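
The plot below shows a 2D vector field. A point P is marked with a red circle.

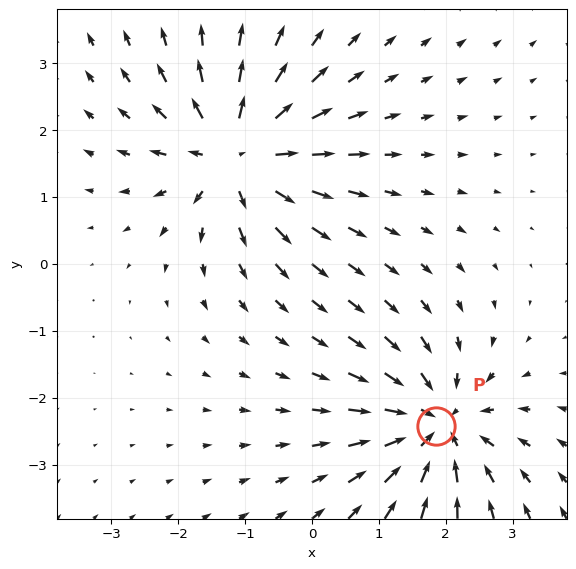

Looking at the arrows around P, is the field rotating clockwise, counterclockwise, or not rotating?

not rotating

Near P at (1.9, -2.4) the arrows show no circulation. The curl there is ≈0.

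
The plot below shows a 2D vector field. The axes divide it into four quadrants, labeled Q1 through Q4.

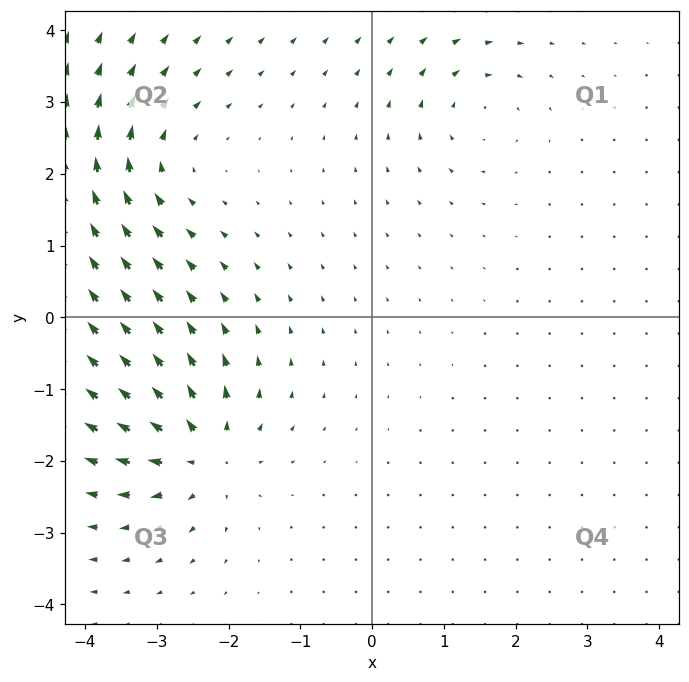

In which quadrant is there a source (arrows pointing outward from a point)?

The source sits at approximately (-2.4, -1.9), which lies in quadrant Q3. The divergence there is about +6, positive as expected for a source.

Q3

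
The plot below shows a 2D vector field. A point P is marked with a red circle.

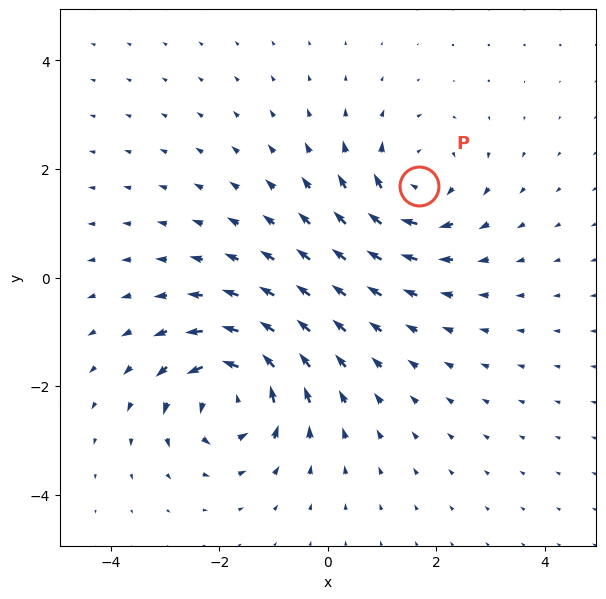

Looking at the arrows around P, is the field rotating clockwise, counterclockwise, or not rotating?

Near P at (1.7, 1.7) the arrows circulate clockwise. The curl (z-component) there is about -4; negative curl means clockwise rotation.

clockwise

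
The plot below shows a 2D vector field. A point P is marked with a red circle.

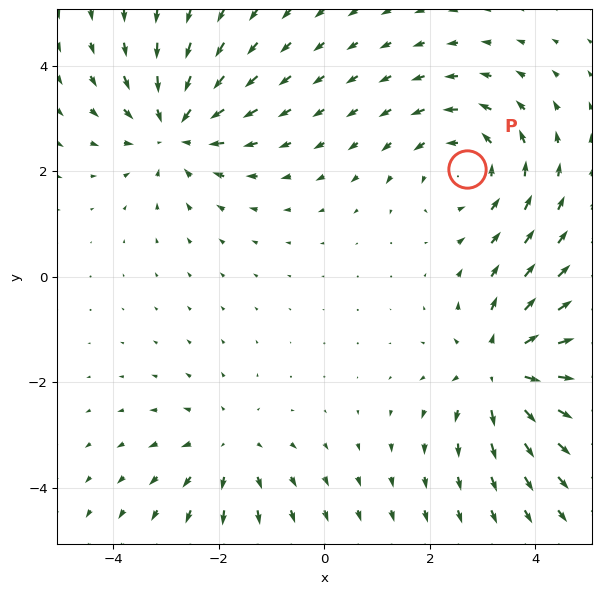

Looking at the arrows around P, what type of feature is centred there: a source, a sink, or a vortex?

vortex

At P (2.7, 2.0) the arrows circulate counterclockwise. Divergence ≈0, curl about +3 — near-zero divergence with nonzero curl is a vortex.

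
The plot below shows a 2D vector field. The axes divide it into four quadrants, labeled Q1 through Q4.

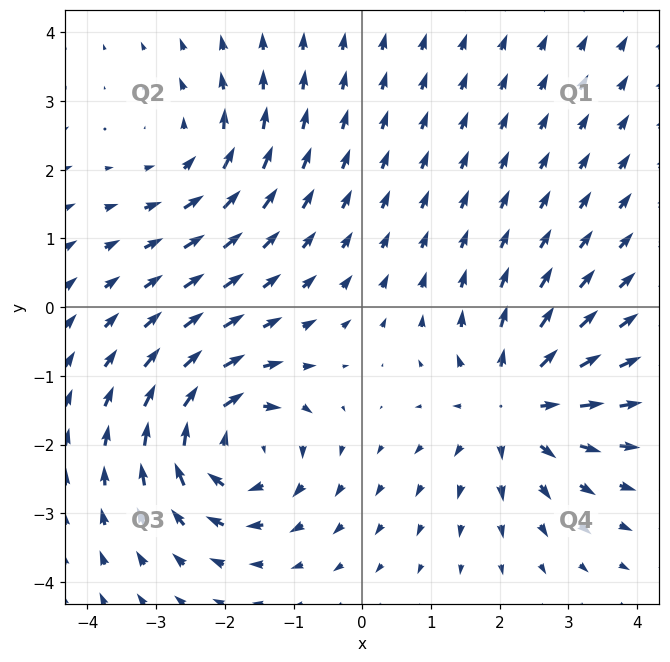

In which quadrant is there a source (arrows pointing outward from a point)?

Q4

The source sits at approximately (2.2, -1.4), which lies in quadrant Q4. The divergence there is about +5, positive as expected for a source.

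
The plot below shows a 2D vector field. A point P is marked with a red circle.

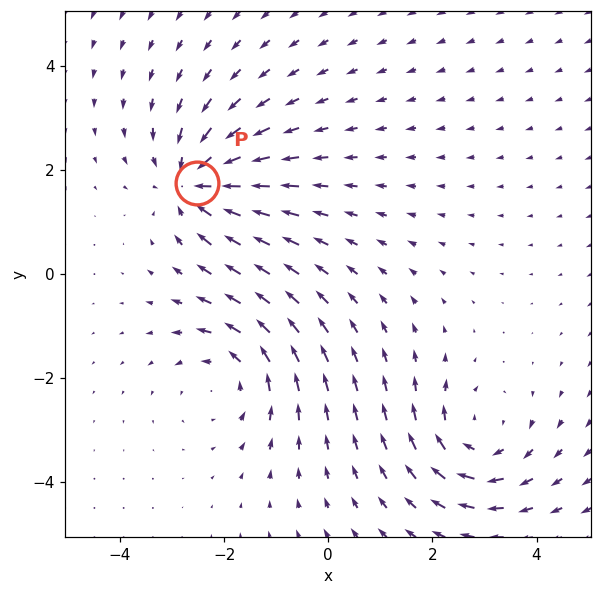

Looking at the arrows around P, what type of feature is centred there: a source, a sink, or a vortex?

sink

At P (-2.5, 1.8) the arrows converge inward. Divergence about -6, curl ≈0 — negative divergence with near-zero curl is a sink.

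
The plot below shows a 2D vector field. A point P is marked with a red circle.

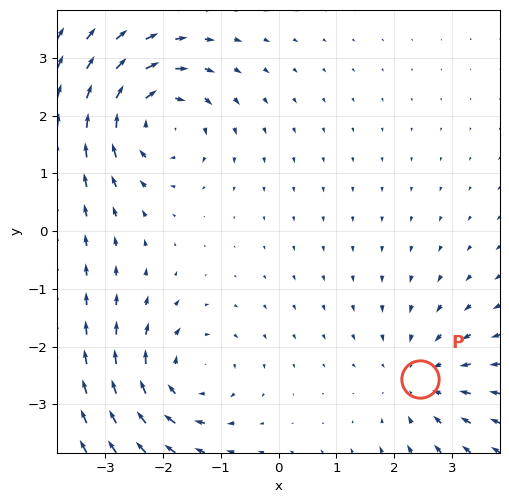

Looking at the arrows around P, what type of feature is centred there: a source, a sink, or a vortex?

At P (2.4, -2.6) the arrows converge inward. Divergence about -3, curl ≈0 — negative divergence with near-zero curl is a sink.

sink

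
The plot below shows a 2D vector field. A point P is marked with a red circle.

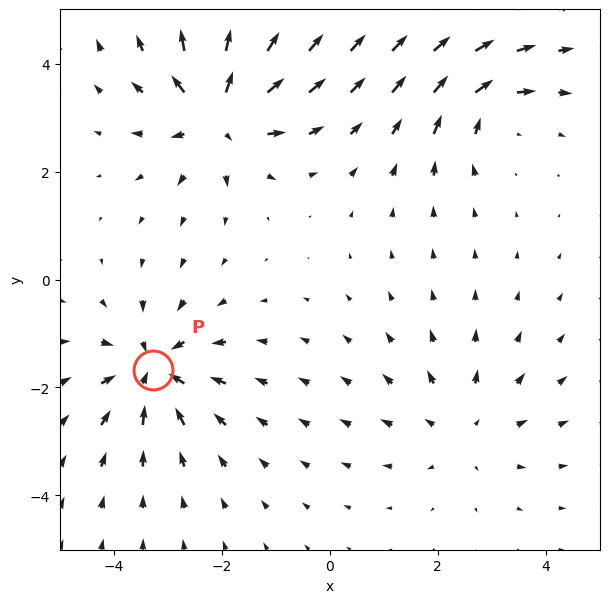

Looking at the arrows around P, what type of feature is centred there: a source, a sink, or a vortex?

sink

At P (-3.3, -1.7) the arrows converge inward. Divergence about -5, curl ≈0 — negative divergence with near-zero curl is a sink.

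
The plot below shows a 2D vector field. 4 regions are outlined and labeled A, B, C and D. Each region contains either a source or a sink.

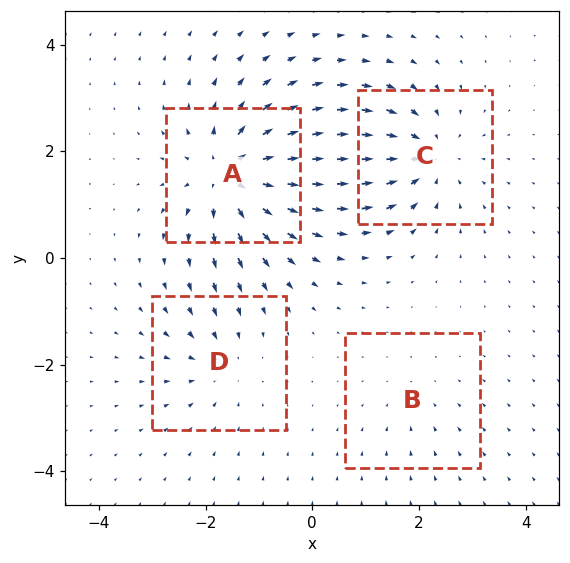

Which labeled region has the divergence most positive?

A

Divergence at each region's feature centre — A: about +7, B: about -2, C: about -5, D: about -4. Region A is most positive.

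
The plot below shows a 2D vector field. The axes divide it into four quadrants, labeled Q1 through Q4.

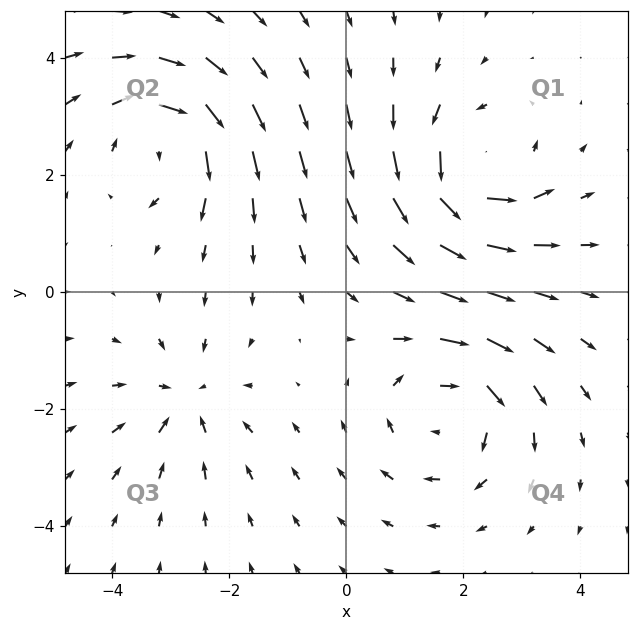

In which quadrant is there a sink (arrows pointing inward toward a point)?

Q3

The sink sits at approximately (-2.8, -1.8), which lies in quadrant Q3. The divergence there is about -4, negative as expected for a sink.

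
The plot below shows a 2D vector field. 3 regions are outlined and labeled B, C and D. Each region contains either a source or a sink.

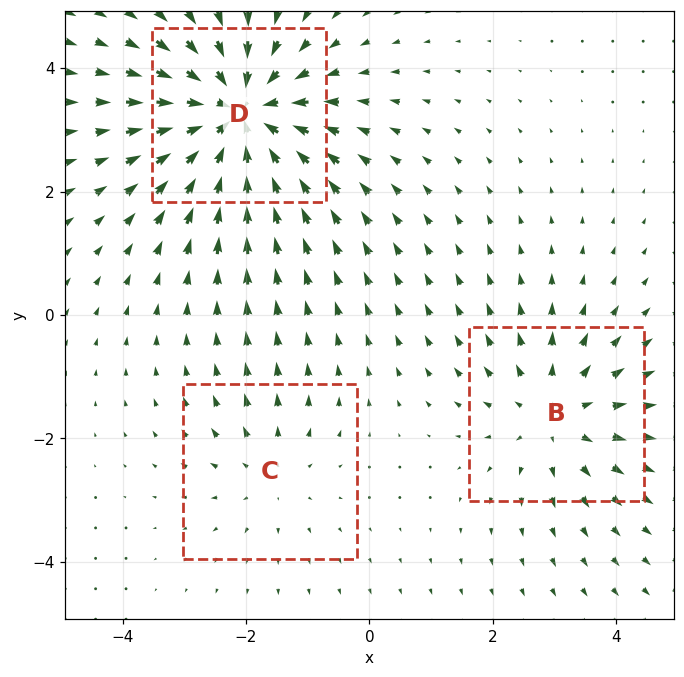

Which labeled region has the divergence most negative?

D

Divergence at each region's feature centre — B: about +3, C: about +2, D: about -5. Region D is most negative.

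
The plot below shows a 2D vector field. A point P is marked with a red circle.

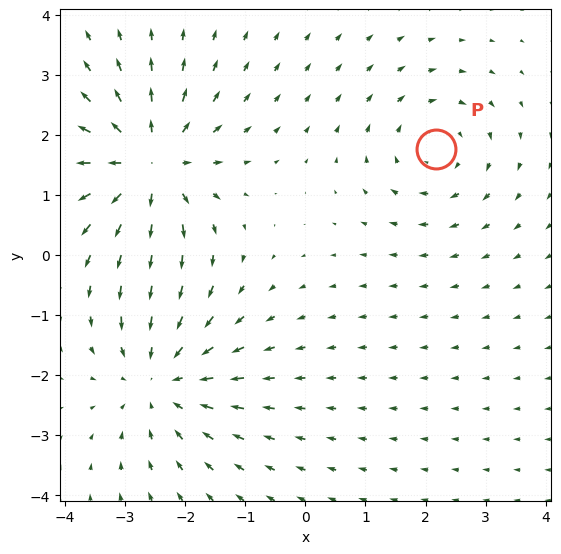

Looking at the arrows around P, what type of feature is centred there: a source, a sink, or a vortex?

vortex

At P (2.2, 1.8) the arrows circulate clockwise. Divergence ≈0, curl about -3 — near-zero divergence with nonzero curl is a vortex.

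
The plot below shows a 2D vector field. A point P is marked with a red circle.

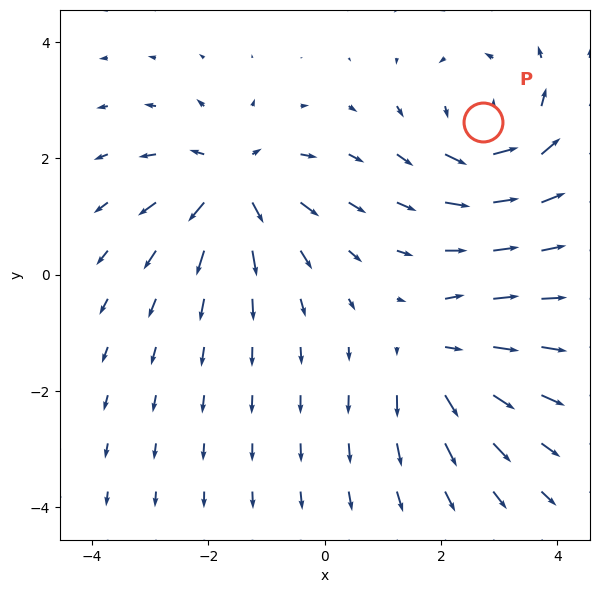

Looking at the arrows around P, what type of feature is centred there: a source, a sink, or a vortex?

vortex

At P (2.7, 2.6) the arrows circulate counterclockwise. Divergence ≈0, curl about +5 — near-zero divergence with nonzero curl is a vortex.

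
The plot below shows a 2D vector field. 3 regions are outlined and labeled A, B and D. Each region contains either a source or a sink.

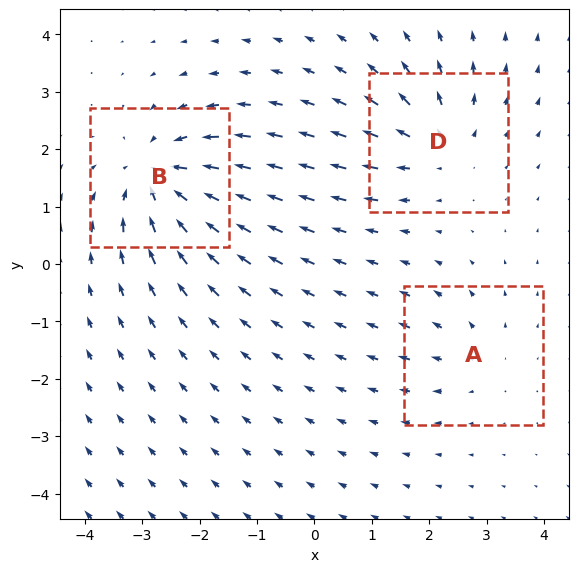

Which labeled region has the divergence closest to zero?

A

Divergence at each region's feature centre — A: about +2, B: about -5, D: about +4. Region A is closest to zero.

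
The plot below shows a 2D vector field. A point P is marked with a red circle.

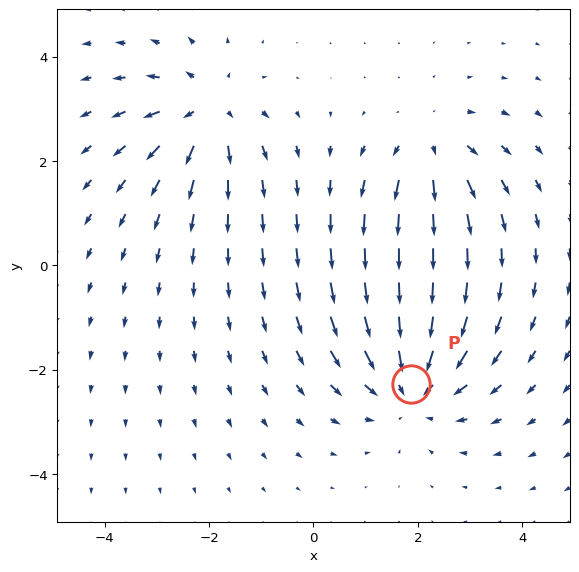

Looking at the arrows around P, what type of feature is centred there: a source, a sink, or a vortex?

sink

At P (1.9, -2.3) the arrows converge inward. Divergence about -4, curl ≈0 — negative divergence with near-zero curl is a sink.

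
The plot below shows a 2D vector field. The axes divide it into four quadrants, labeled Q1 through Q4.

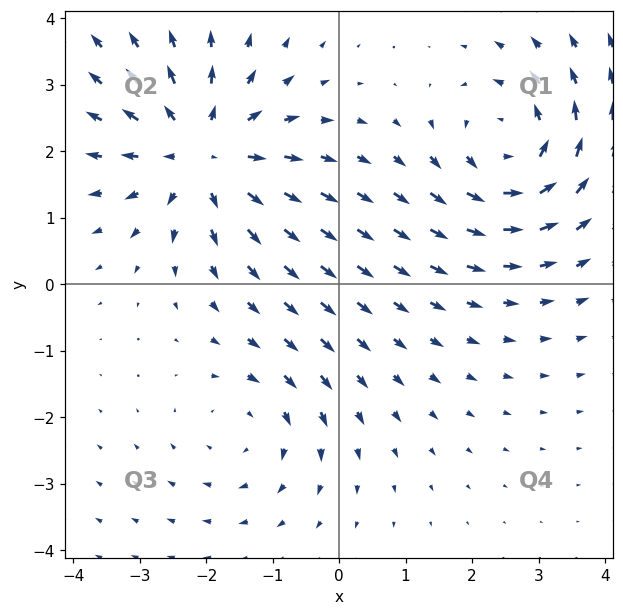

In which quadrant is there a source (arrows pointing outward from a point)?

Q2

The source sits at approximately (-2.1, 2.0), which lies in quadrant Q2. The divergence there is about +5, positive as expected for a source.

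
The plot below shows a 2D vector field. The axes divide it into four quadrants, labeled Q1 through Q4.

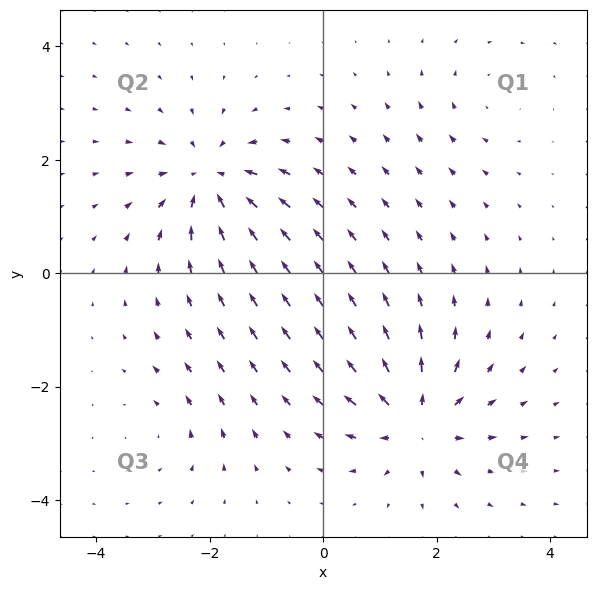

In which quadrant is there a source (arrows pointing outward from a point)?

Q4

The source sits at approximately (1.6, -2.6), which lies in quadrant Q4. The divergence there is about +6, positive as expected for a source.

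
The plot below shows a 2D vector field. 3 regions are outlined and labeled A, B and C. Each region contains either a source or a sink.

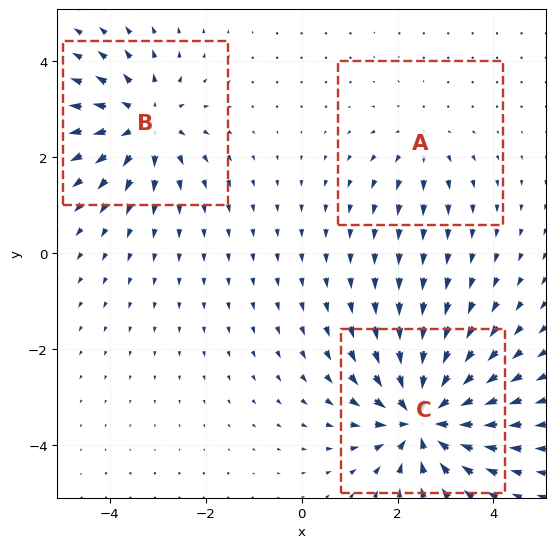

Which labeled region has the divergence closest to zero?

A

Divergence at each region's feature centre — A: about +2, B: about +4, C: about -5. Region A is closest to zero.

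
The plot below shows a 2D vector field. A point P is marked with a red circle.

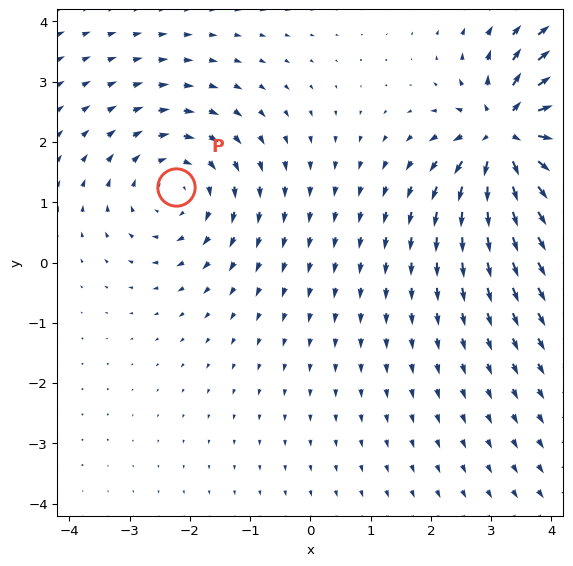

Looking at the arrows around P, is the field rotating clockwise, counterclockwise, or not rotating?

Near P at (-2.2, 1.2) the arrows circulate clockwise. The curl (z-component) there is about -3; negative curl means clockwise rotation.

clockwise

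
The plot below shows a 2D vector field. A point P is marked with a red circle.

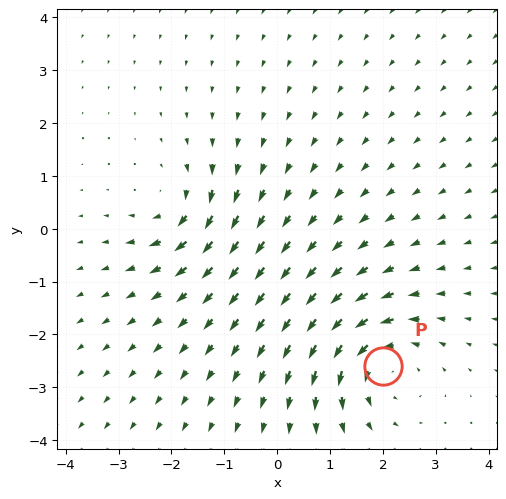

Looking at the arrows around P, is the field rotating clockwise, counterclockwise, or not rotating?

counterclockwise

Near P at (2.0, -2.6) the arrows circulate counterclockwise. The curl (z-component) there is about +5; positive curl means counterclockwise rotation.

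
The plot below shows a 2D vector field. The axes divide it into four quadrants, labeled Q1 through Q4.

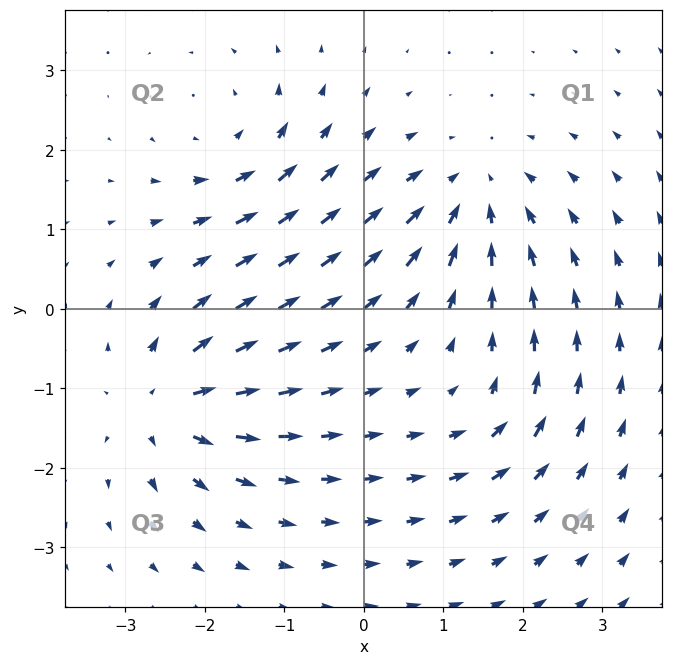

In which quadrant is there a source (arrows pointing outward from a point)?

Q3

The source sits at approximately (-2.5, -1.2), which lies in quadrant Q3. The divergence there is about +7, positive as expected for a source.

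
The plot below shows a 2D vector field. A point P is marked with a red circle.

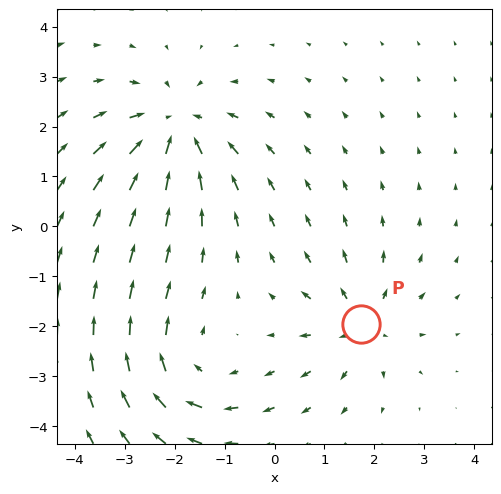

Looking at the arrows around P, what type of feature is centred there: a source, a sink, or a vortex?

At P (1.7, -2.0) the arrows spread outward. Divergence about +4, curl ≈0 — positive divergence with near-zero curl is a source.

source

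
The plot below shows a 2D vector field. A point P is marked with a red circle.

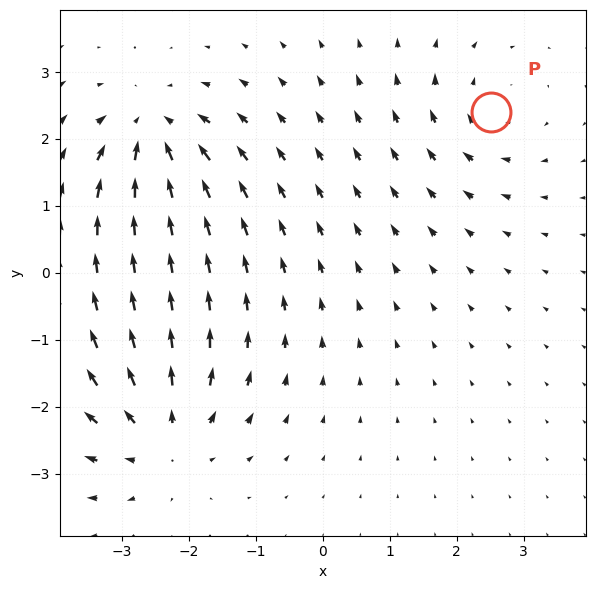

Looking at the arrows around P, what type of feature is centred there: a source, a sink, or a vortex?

At P (2.5, 2.4) the arrows circulate clockwise. Divergence ≈0, curl about -2 — near-zero divergence with nonzero curl is a vortex.

vortex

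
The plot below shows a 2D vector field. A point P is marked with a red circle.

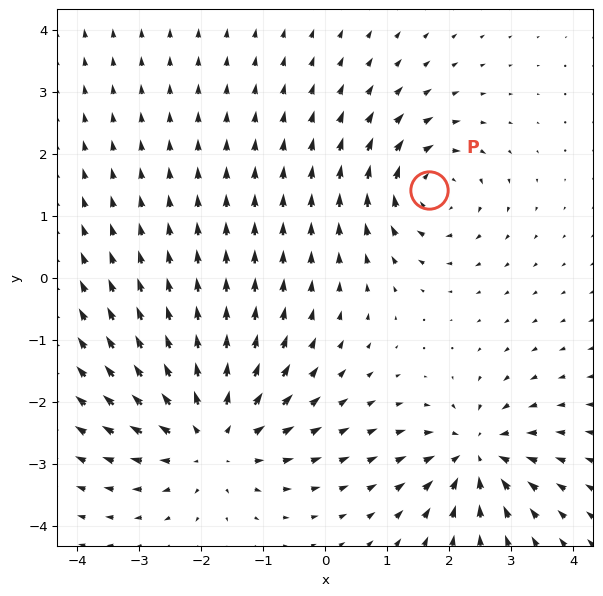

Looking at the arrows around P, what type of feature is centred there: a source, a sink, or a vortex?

vortex

At P (1.7, 1.4) the arrows circulate clockwise. Divergence ≈0, curl about -4 — near-zero divergence with nonzero curl is a vortex.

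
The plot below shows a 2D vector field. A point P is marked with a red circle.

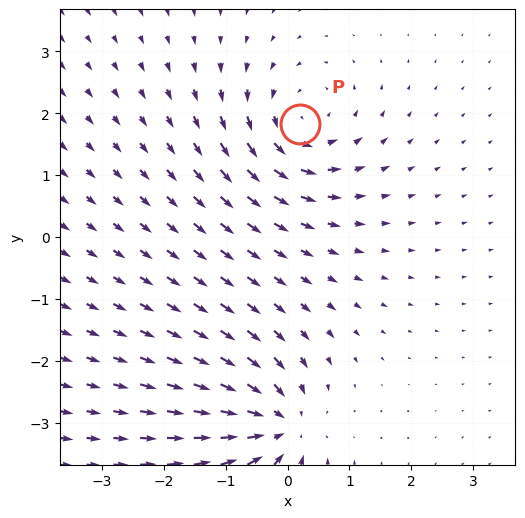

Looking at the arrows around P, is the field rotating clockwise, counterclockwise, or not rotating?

counterclockwise

Near P at (0.2, 1.8) the arrows circulate counterclockwise. The curl (z-component) there is about +5; positive curl means counterclockwise rotation.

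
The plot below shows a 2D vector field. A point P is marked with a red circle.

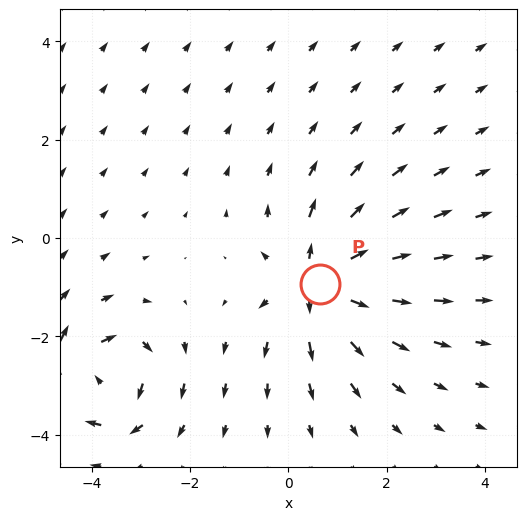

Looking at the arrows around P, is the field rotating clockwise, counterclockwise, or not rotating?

not rotating

Near P at (0.6, -0.9) the arrows show no circulation. The curl there is ≈0.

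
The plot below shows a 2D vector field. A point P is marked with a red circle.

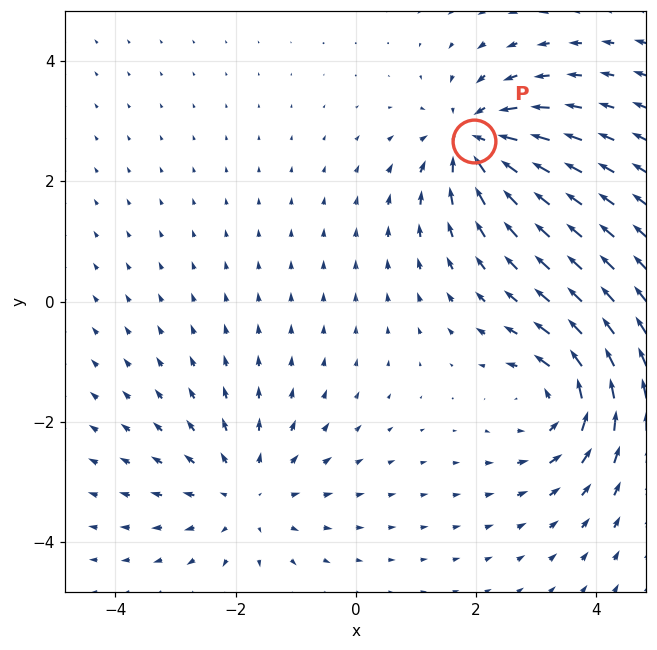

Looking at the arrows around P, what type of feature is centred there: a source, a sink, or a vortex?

At P (2.0, 2.7) the arrows converge inward. Divergence about -4, curl ≈0 — negative divergence with near-zero curl is a sink.

sink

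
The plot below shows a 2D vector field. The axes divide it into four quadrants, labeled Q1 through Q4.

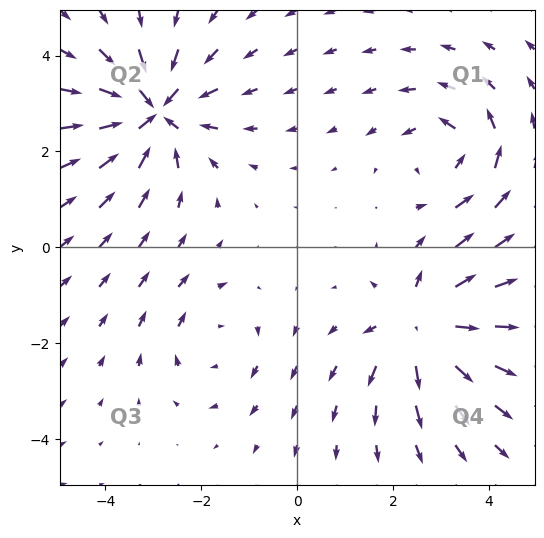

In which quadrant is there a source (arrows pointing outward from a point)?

The source sits at approximately (2.6, -1.7), which lies in quadrant Q4. The divergence there is about +4, positive as expected for a source.

Q4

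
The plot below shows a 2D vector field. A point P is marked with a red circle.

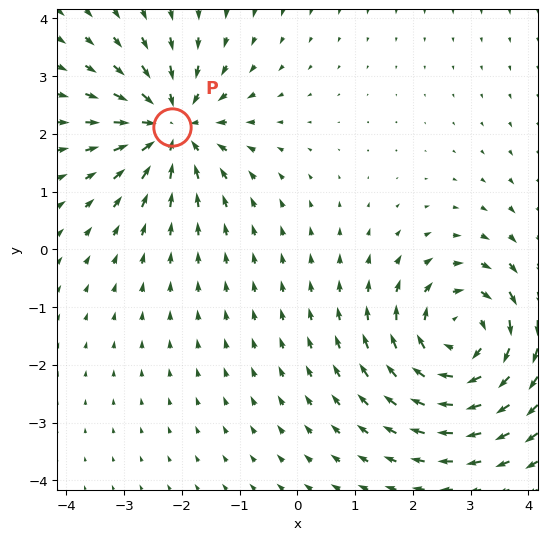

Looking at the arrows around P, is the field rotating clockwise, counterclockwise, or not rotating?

Near P at (-2.2, 2.1) the arrows show no circulation. The curl there is ≈0.

not rotating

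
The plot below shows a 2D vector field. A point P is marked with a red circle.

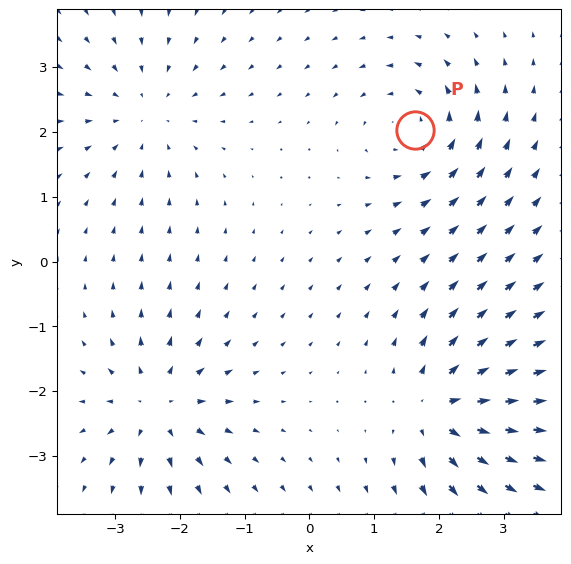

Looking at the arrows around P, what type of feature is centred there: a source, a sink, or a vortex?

At P (1.6, 2.0) the arrows circulate counterclockwise. Divergence ≈0, curl about +4 — near-zero divergence with nonzero curl is a vortex.

vortex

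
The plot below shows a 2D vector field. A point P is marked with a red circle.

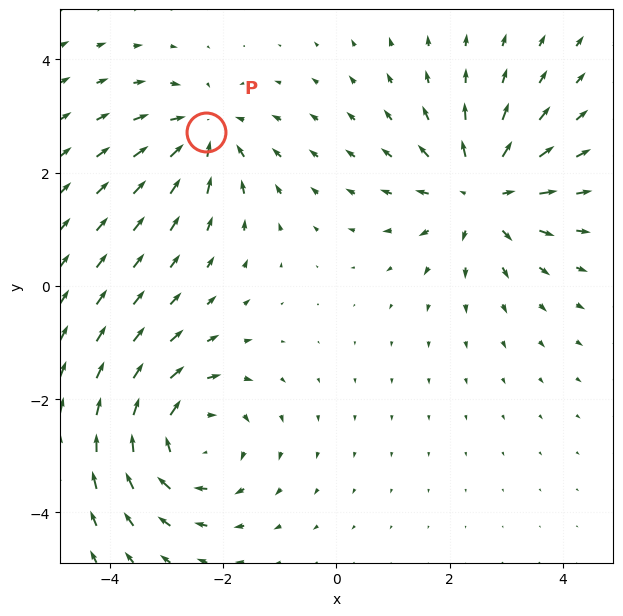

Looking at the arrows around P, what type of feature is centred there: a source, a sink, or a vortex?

sink

At P (-2.3, 2.7) the arrows converge inward. Divergence about -4, curl ≈0 — negative divergence with near-zero curl is a sink.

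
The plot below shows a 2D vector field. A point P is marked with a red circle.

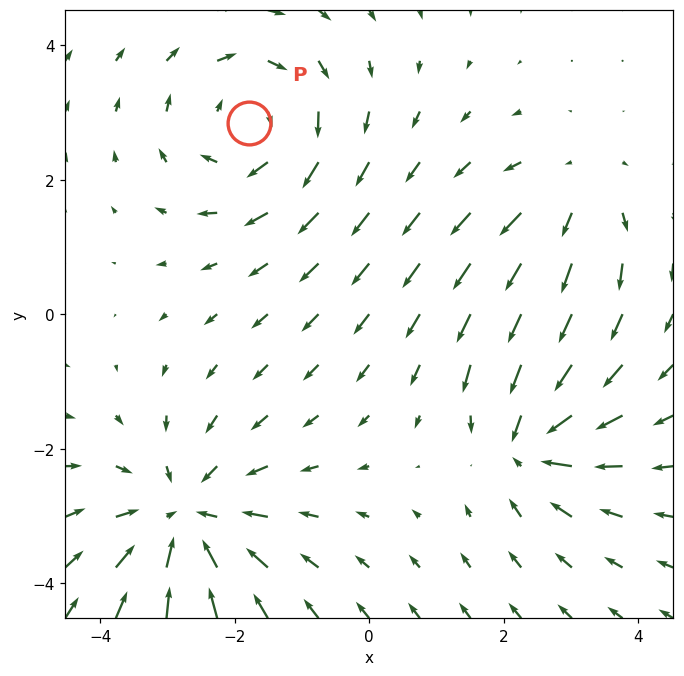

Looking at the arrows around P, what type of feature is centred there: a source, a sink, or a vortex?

vortex

At P (-1.8, 2.8) the arrows circulate clockwise. Divergence ≈0, curl about -4 — near-zero divergence with nonzero curl is a vortex.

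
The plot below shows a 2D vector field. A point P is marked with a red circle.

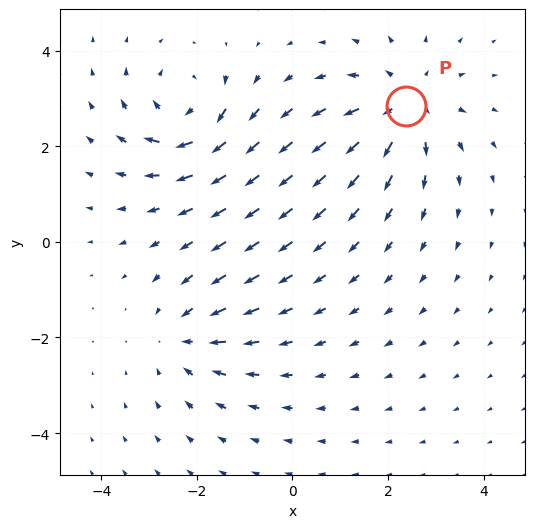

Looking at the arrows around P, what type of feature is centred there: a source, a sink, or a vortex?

At P (2.4, 2.8) the arrows spread outward. Divergence about +4, curl ≈0 — positive divergence with near-zero curl is a source.

source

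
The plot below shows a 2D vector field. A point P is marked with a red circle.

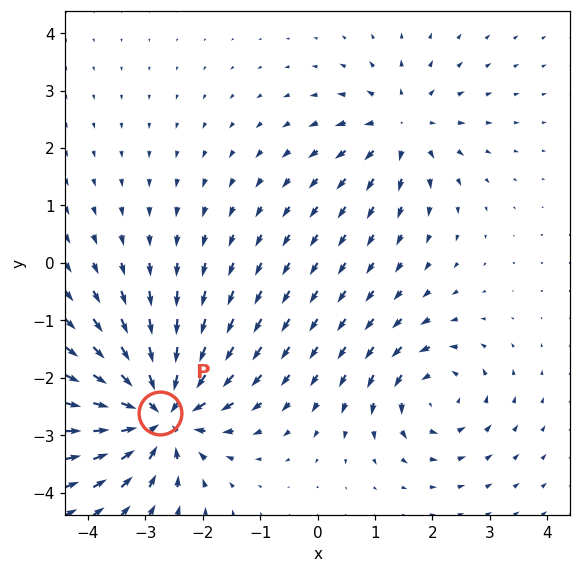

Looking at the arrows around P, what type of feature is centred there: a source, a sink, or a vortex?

sink

At P (-2.7, -2.6) the arrows converge inward. Divergence about -6, curl ≈0 — negative divergence with near-zero curl is a sink.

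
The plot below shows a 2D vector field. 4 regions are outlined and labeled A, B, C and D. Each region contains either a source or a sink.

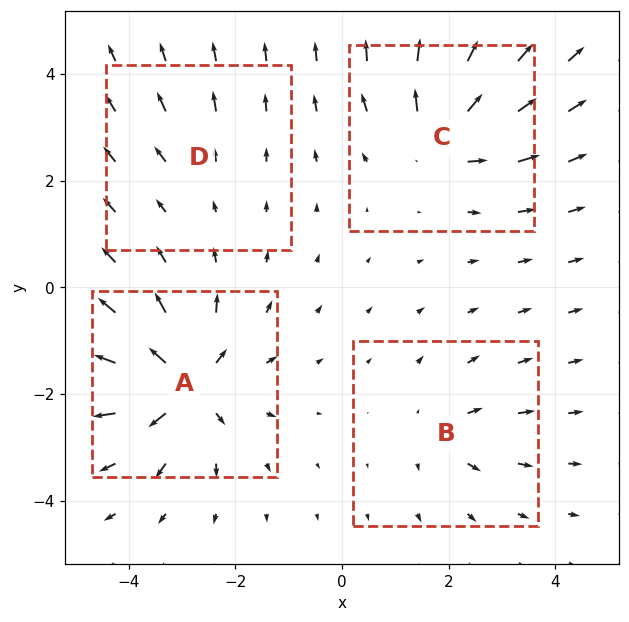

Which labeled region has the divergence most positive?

Divergence at each region's feature centre — A: about +9, B: about +4, C: about +6, D: about +2. Region A is most positive.

A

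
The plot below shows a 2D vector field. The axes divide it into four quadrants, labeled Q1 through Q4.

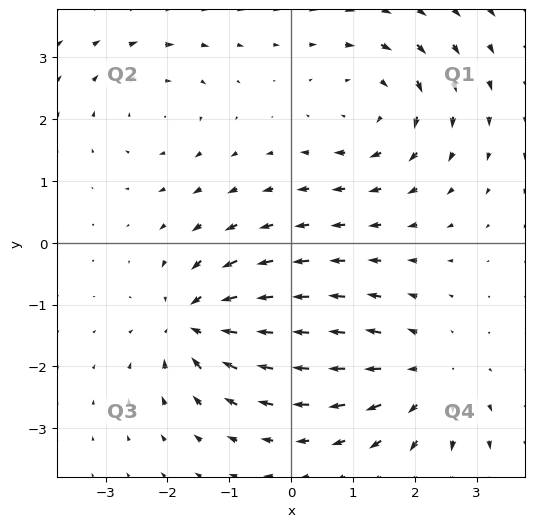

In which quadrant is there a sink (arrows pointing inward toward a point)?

The sink sits at approximately (-1.5, -1.3), which lies in quadrant Q3. The divergence there is about -6, negative as expected for a sink.

Q3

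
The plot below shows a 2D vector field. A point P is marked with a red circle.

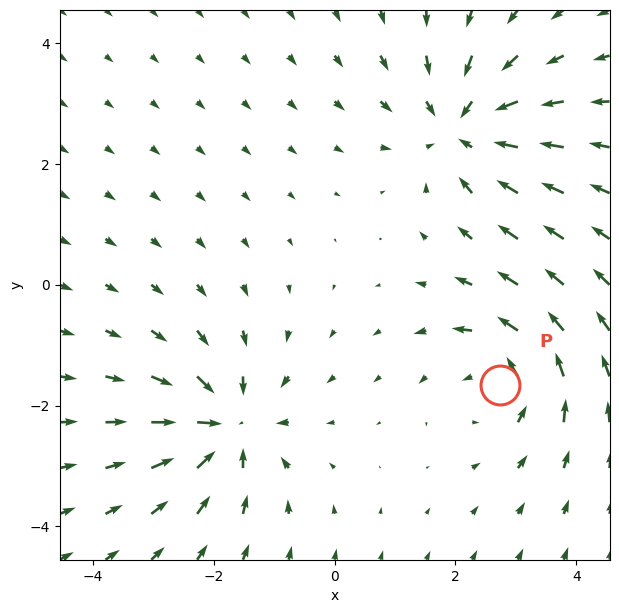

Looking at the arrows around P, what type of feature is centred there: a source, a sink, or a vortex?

At P (2.7, -1.7) the arrows circulate counterclockwise. Divergence ≈0, curl about +5 — near-zero divergence with nonzero curl is a vortex.

vortex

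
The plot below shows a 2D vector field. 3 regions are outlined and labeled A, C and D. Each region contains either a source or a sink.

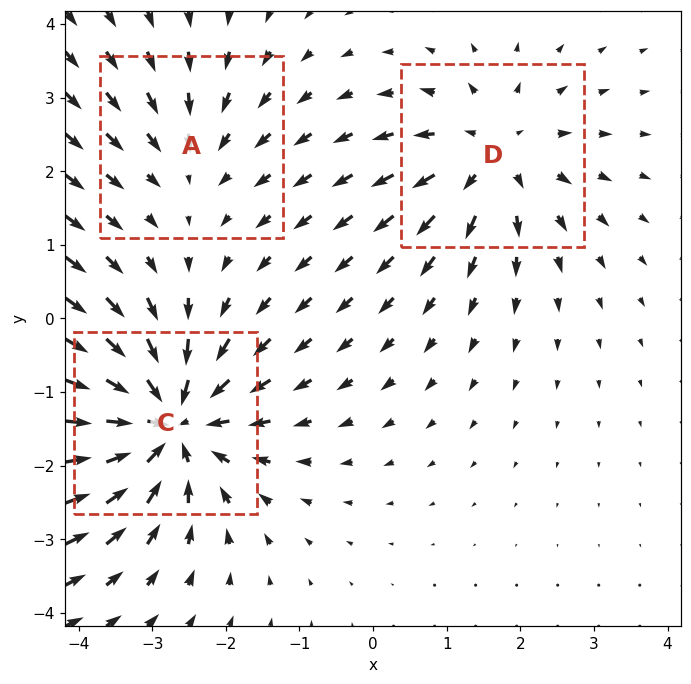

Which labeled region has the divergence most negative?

C

Divergence at each region's feature centre — A: about -2, C: about -6, D: about +4. Region C is most negative.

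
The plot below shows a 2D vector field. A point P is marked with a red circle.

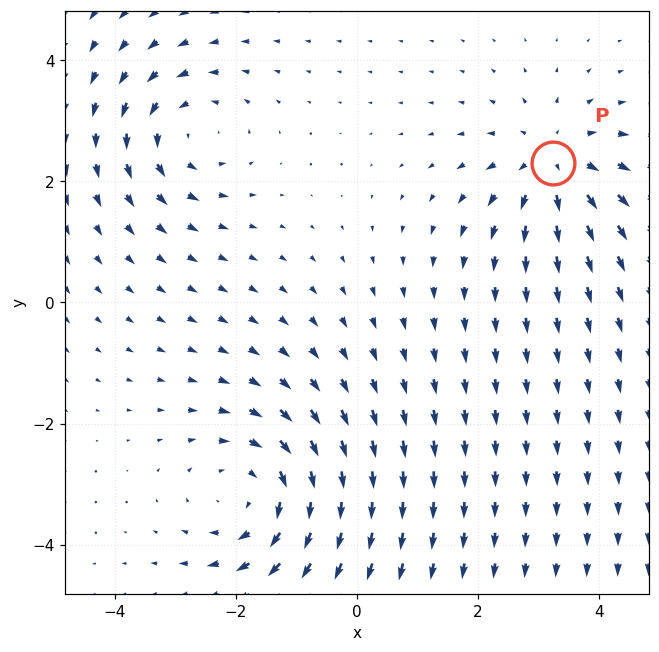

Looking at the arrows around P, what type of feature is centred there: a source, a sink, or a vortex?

At P (3.2, 2.3) the arrows spread outward. Divergence about +4, curl ≈0 — positive divergence with near-zero curl is a source.

source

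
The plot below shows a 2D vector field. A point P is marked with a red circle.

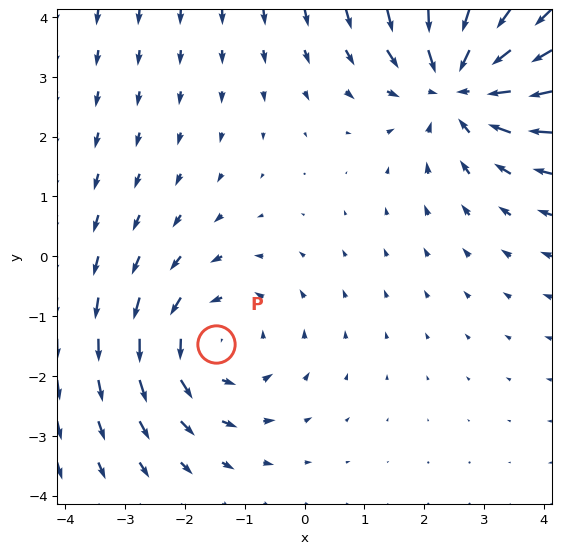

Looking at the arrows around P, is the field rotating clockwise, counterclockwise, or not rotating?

Near P at (-1.5, -1.5) the arrows circulate counterclockwise. The curl (z-component) there is about +3; positive curl means counterclockwise rotation.

counterclockwise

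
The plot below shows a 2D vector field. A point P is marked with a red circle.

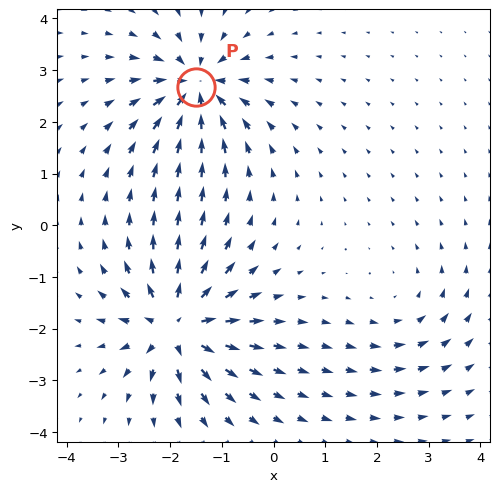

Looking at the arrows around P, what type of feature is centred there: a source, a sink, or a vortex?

At P (-1.5, 2.7) the arrows converge inward. Divergence about -6, curl ≈0 — negative divergence with near-zero curl is a sink.

sink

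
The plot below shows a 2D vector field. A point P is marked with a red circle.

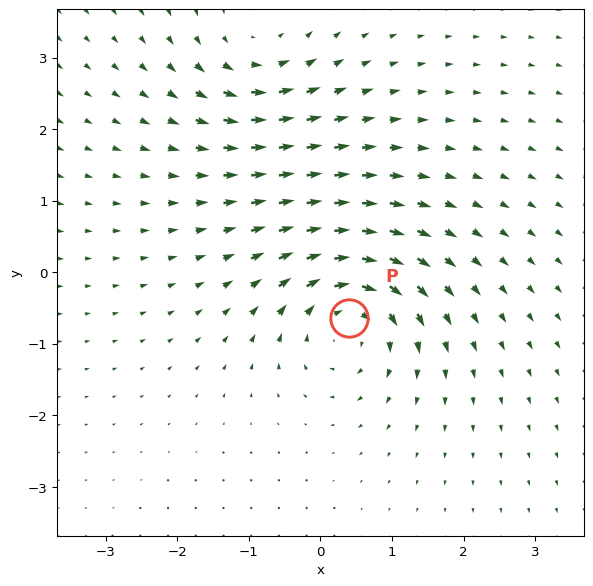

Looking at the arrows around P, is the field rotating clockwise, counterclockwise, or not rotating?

Near P at (0.4, -0.6) the arrows circulate clockwise. The curl (z-component) there is about -5; negative curl means clockwise rotation.

clockwise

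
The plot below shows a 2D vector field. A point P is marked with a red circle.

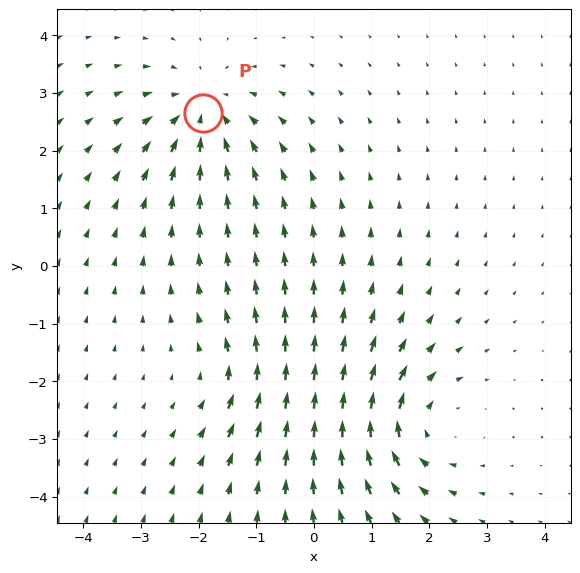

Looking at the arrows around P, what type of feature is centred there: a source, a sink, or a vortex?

sink

At P (-1.9, 2.7) the arrows converge inward. Divergence about -5, curl ≈0 — negative divergence with near-zero curl is a sink.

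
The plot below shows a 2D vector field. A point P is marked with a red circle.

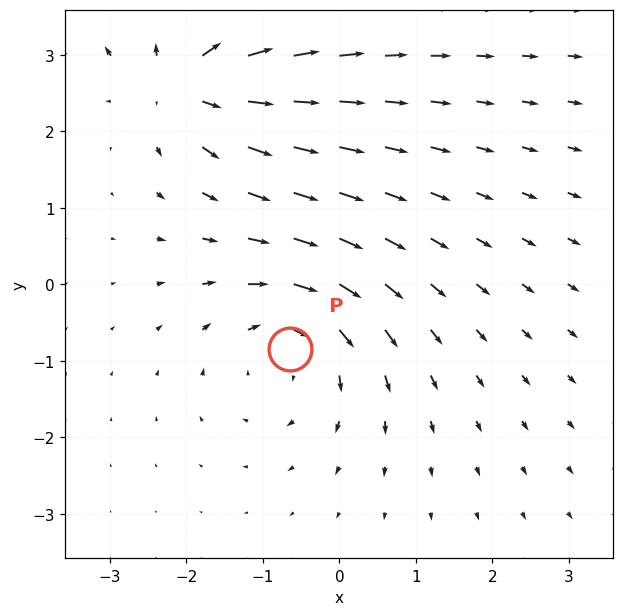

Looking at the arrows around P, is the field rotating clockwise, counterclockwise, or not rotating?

Near P at (-0.6, -0.9) the arrows circulate clockwise. The curl (z-component) there is about -4; negative curl means clockwise rotation.

clockwise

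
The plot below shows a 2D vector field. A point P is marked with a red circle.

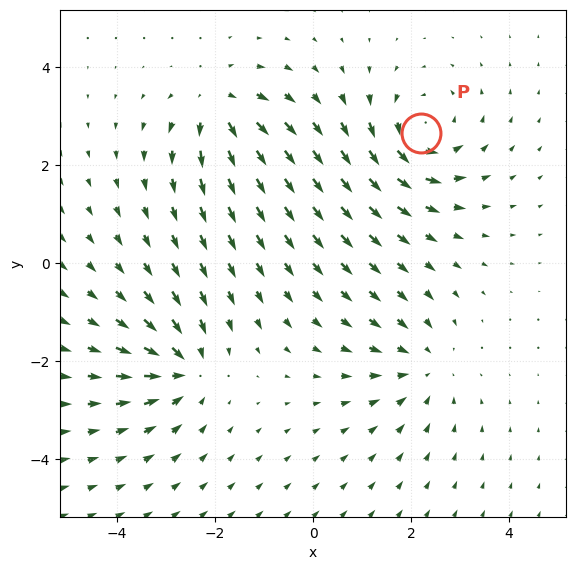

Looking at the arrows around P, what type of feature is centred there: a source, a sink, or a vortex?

At P (2.2, 2.7) the arrows circulate counterclockwise. Divergence ≈0, curl about +5 — near-zero divergence with nonzero curl is a vortex.

vortex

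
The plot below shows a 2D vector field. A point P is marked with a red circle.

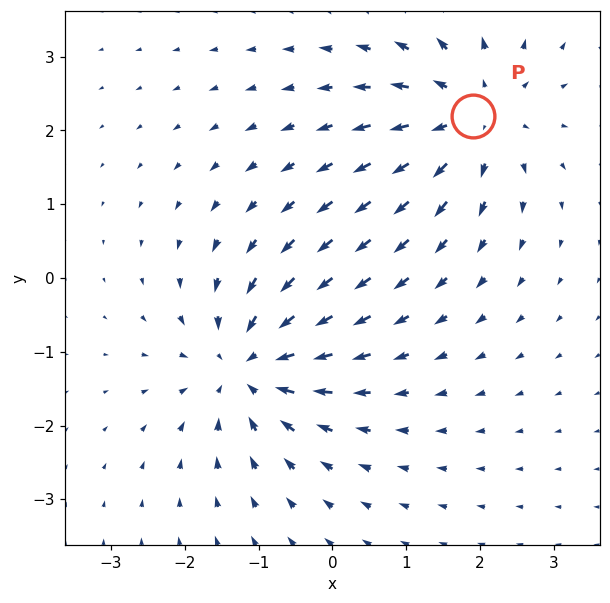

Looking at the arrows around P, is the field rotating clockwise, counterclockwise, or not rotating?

not rotating

Near P at (1.9, 2.2) the arrows show no circulation. The curl there is ≈0.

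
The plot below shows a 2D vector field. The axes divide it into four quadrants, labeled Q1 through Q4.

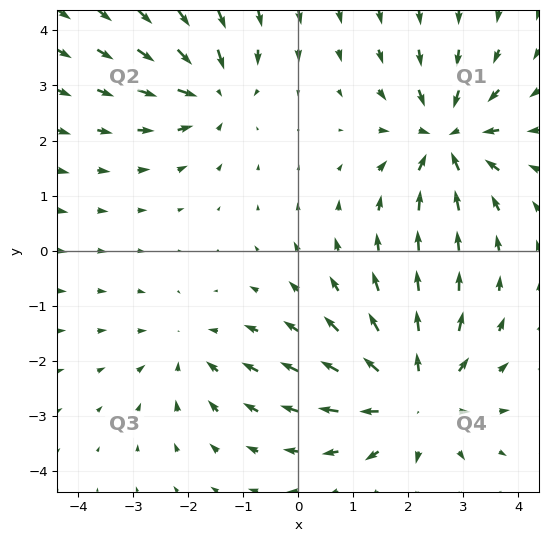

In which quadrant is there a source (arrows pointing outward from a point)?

The source sits at approximately (2.1, -2.7), which lies in quadrant Q4. The divergence there is about +4, positive as expected for a source.

Q4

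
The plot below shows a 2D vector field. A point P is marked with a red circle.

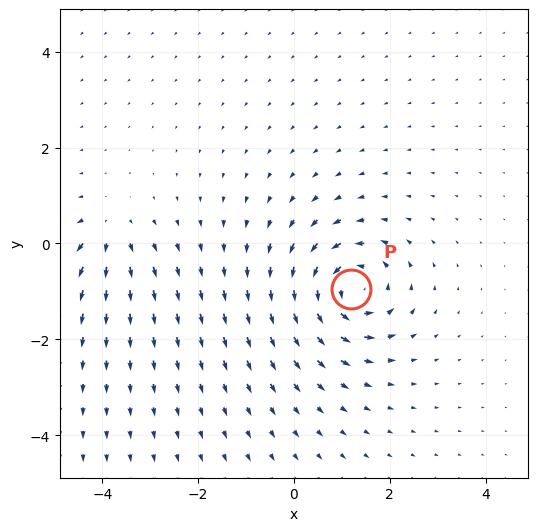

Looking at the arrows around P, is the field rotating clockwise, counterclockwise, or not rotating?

counterclockwise

Near P at (1.2, -1.0) the arrows circulate counterclockwise. The curl (z-component) there is about +7; positive curl means counterclockwise rotation.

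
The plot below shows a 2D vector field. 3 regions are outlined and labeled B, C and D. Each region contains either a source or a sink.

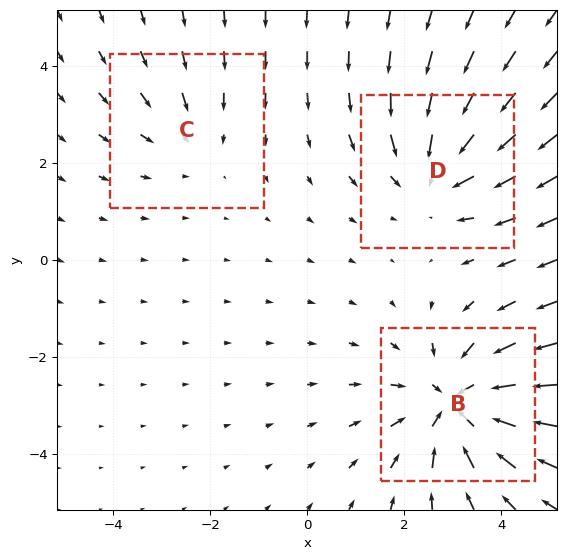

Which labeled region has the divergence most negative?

Divergence at each region's feature centre — B: about -4, C: about -2, D: about -3. Region B is most negative.

B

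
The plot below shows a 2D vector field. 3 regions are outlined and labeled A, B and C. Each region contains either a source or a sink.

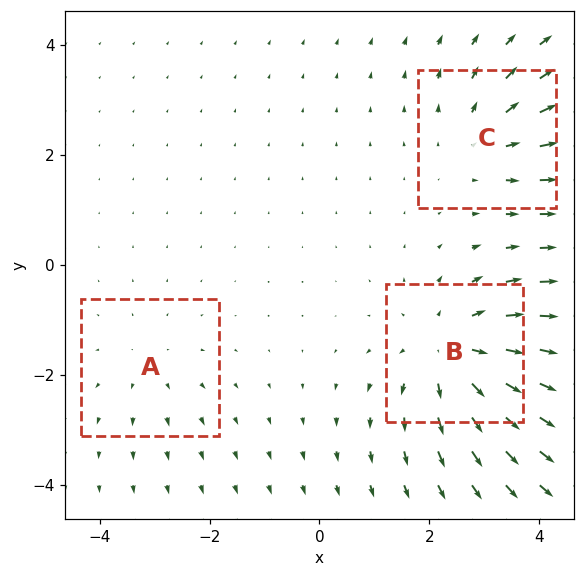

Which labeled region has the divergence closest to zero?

A

Divergence at each region's feature centre — A: about +2, B: about +4, C: about +3. Region A is closest to zero.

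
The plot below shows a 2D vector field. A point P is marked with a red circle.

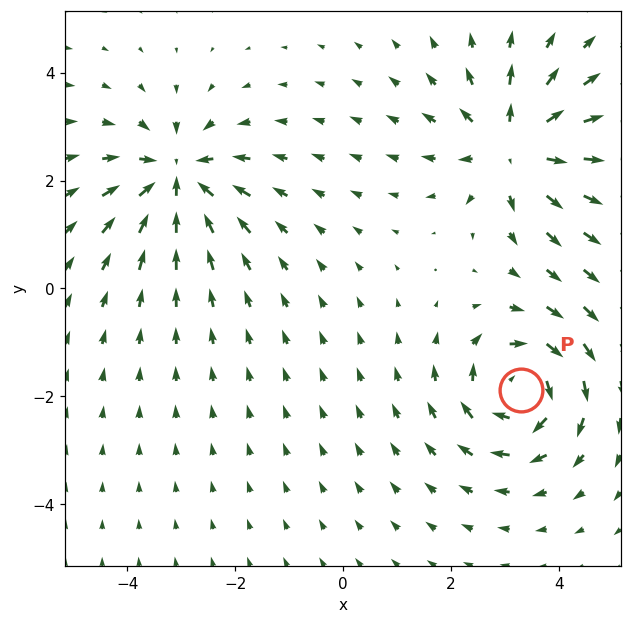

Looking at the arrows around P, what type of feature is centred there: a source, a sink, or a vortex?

vortex

At P (3.3, -1.9) the arrows circulate clockwise. Divergence ≈0, curl about -5 — near-zero divergence with nonzero curl is a vortex.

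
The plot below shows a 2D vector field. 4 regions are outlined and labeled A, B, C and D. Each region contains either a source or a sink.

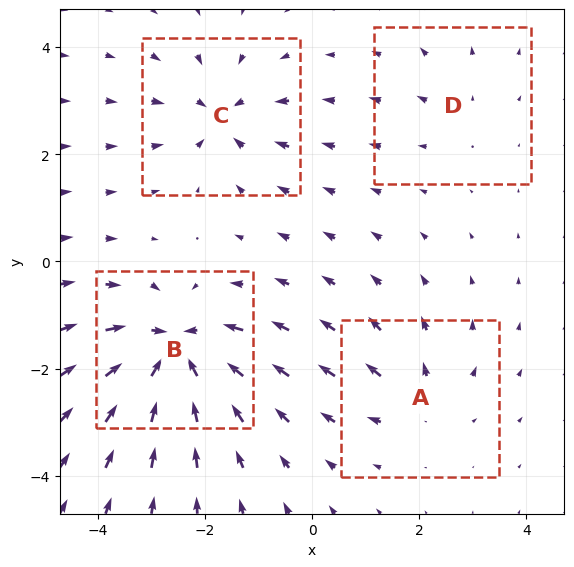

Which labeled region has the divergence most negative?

Divergence at each region's feature centre — A: about +4, B: about -9, C: about -5, D: about +2. Region B is most negative.

B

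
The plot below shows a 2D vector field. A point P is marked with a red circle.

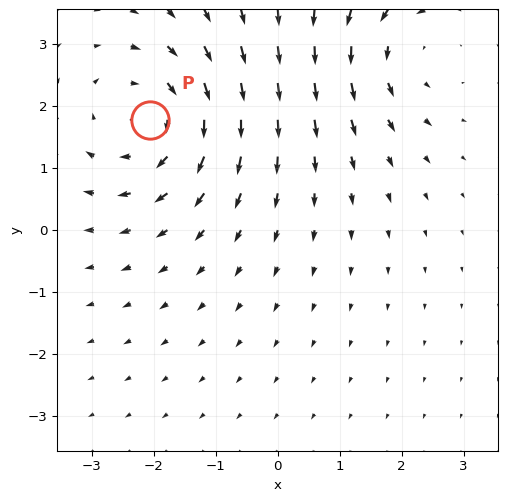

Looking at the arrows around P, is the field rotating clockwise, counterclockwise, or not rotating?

Near P at (-2.1, 1.8) the arrows circulate clockwise. The curl (z-component) there is about -4; negative curl means clockwise rotation.

clockwise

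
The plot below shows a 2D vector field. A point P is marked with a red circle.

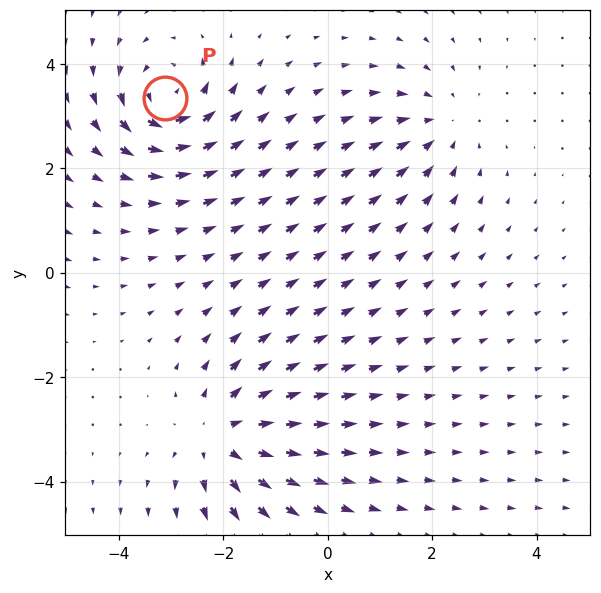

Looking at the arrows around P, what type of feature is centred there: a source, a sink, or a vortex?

vortex

At P (-3.1, 3.3) the arrows circulate counterclockwise. Divergence ≈0, curl about +5 — near-zero divergence with nonzero curl is a vortex.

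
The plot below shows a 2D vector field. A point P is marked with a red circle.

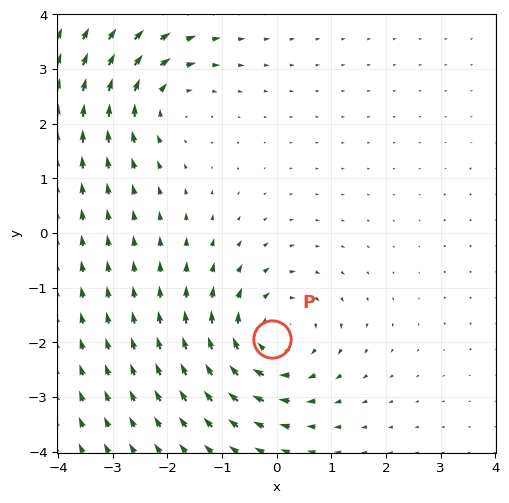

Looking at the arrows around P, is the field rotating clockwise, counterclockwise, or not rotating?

Near P at (-0.1, -1.9) the arrows circulate clockwise. The curl (z-component) there is about -4; negative curl means clockwise rotation.

clockwise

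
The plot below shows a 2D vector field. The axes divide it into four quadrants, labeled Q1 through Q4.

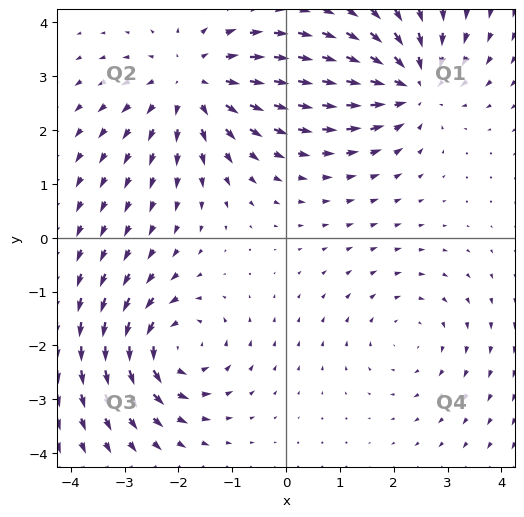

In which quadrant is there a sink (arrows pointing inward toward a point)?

Q1

The sink sits at approximately (2.3, 2.8), which lies in quadrant Q1. The divergence there is about -5, negative as expected for a sink.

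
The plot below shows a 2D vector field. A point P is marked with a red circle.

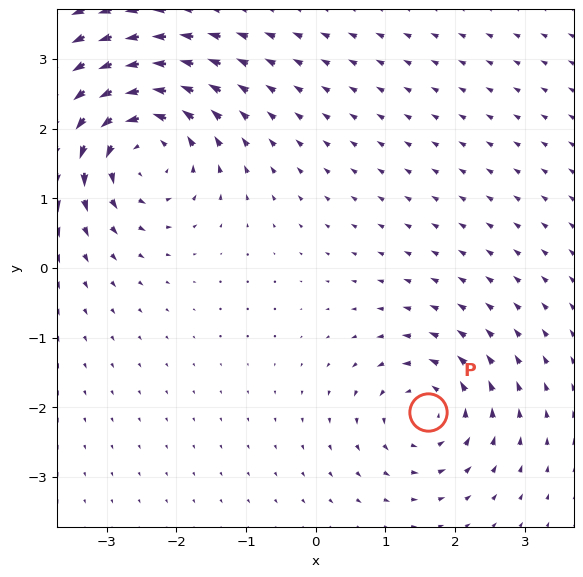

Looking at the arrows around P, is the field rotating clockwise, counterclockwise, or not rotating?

Near P at (1.6, -2.1) the arrows circulate counterclockwise. The curl (z-component) there is about +4; positive curl means counterclockwise rotation.

counterclockwise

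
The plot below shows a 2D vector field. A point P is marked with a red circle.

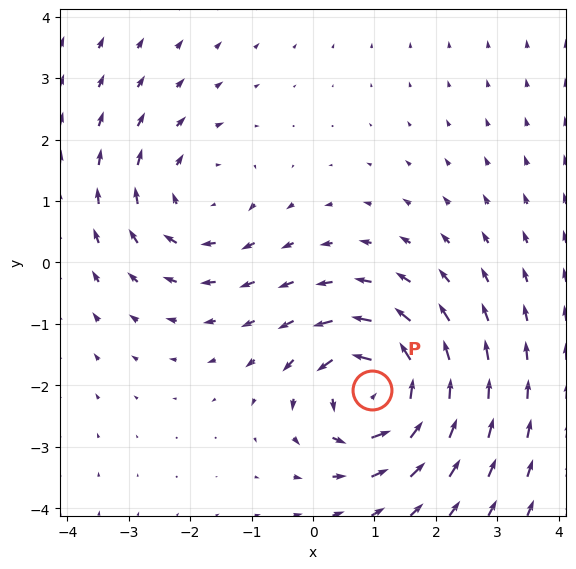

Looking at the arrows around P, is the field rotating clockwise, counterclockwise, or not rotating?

Near P at (1.0, -2.1) the arrows circulate counterclockwise. The curl (z-component) there is about +6; positive curl means counterclockwise rotation.

counterclockwise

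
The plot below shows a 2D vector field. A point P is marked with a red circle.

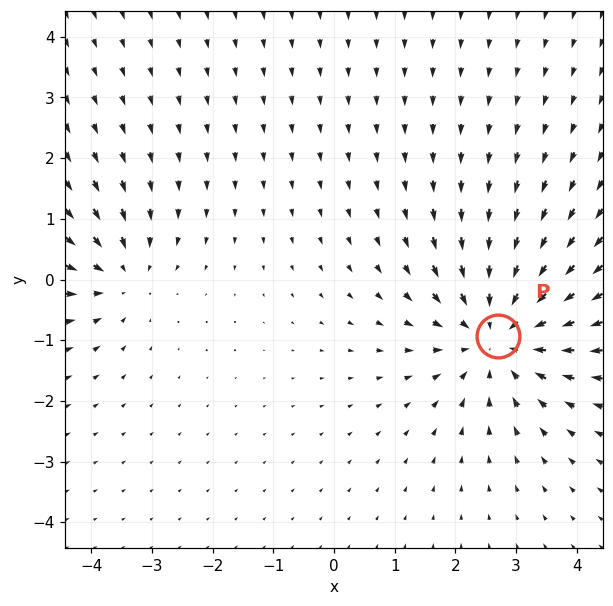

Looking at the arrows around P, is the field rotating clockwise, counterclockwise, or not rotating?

not rotating

Near P at (2.7, -0.9) the arrows show no circulation. The curl there is ≈0.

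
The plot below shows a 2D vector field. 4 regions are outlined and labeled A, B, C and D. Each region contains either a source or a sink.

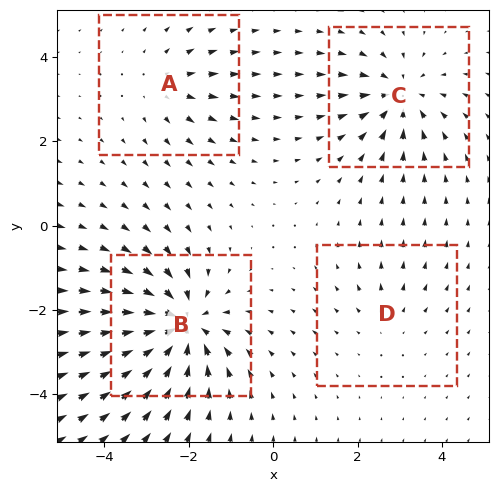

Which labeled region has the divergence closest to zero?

Divergence at each region's feature centre — A: about +3, B: about -8, C: about -5, D: about +2. Region D is closest to zero.

D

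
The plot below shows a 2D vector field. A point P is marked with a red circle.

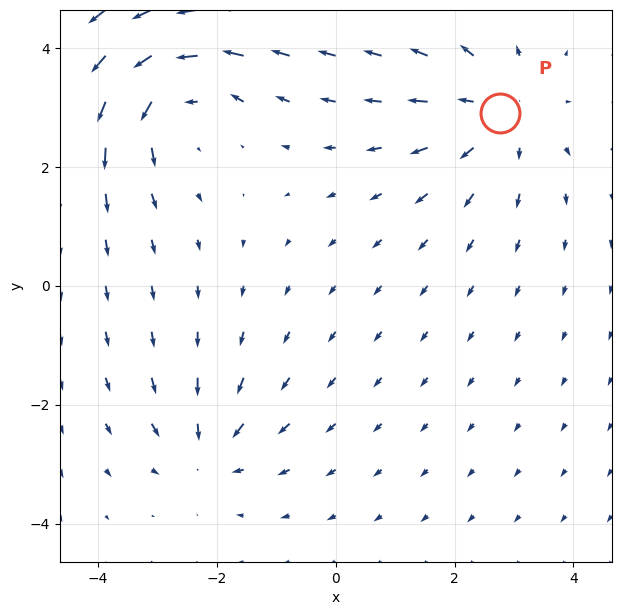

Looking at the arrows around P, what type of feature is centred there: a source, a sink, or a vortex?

At P (2.8, 2.9) the arrows spread outward. Divergence about +3, curl ≈0 — positive divergence with near-zero curl is a source.

source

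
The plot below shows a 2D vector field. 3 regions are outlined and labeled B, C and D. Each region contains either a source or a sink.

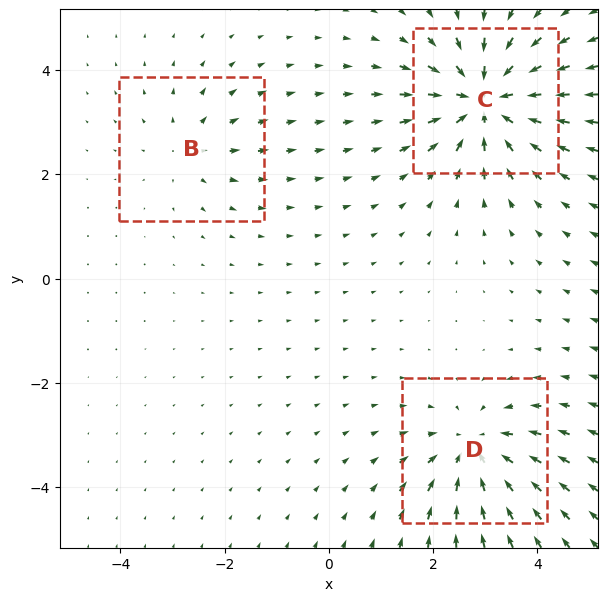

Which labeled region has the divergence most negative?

Divergence at each region's feature centre — B: about +2, C: about -5, D: about -4. Region C is most negative.

C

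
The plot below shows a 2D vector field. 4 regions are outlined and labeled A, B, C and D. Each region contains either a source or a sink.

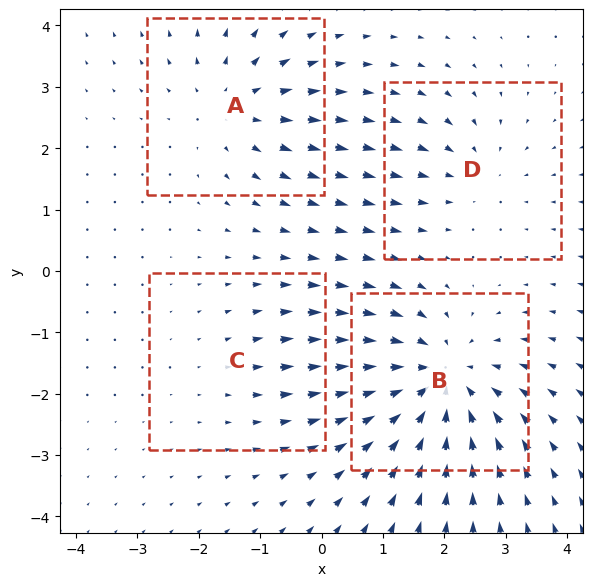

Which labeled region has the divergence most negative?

B

Divergence at each region's feature centre — A: about +4, B: about -6, C: about +2, D: about -3. Region B is most negative.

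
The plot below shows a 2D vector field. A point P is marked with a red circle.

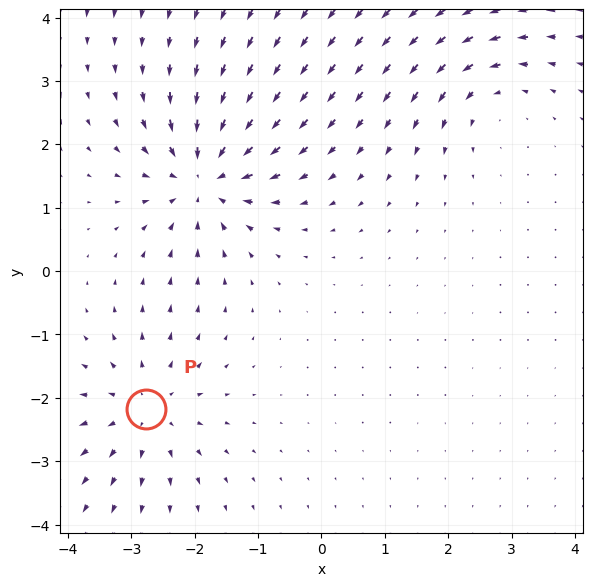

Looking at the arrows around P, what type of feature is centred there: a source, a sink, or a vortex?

At P (-2.8, -2.2) the arrows spread outward. Divergence about +4, curl ≈0 — positive divergence with near-zero curl is a source.

source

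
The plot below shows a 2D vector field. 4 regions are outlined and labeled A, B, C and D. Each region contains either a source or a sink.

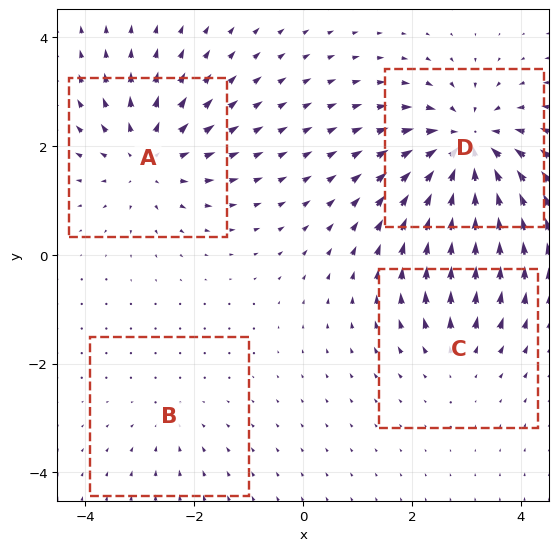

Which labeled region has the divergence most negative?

Divergence at each region's feature centre — A: about +5, B: about -2, C: about +3, D: about -7. Region D is most negative.

D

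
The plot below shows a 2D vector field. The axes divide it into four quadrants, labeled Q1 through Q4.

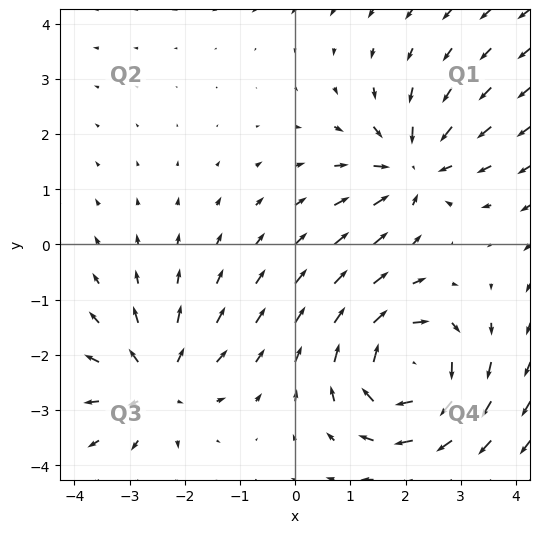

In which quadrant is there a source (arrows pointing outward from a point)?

The source sits at approximately (-2.5, -2.5), which lies in quadrant Q3. The divergence there is about +3, positive as expected for a source.

Q3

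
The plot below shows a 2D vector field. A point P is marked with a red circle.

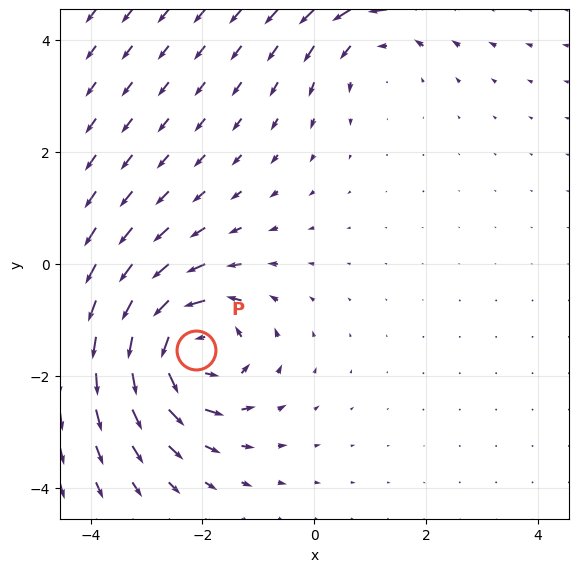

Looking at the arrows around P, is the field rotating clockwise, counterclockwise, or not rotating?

counterclockwise

Near P at (-2.1, -1.5) the arrows circulate counterclockwise. The curl (z-component) there is about +6; positive curl means counterclockwise rotation.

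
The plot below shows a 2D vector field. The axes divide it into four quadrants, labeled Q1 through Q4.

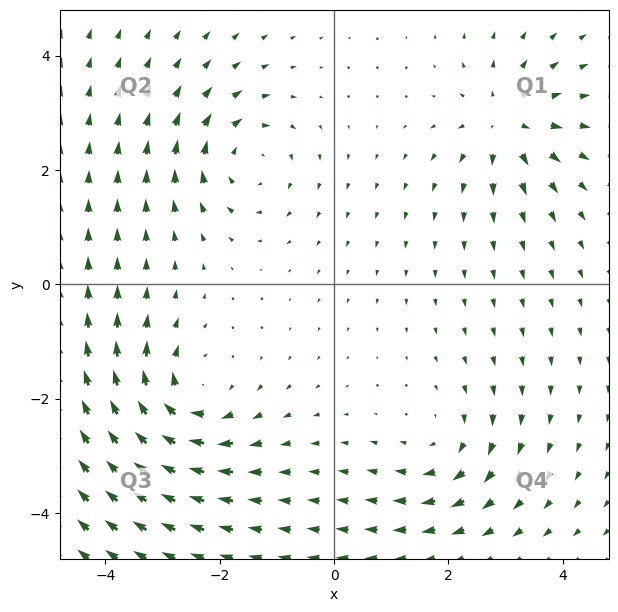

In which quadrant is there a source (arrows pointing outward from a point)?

The source sits at approximately (3.0, 2.8), which lies in quadrant Q1. The divergence there is about +5, positive as expected for a source.

Q1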